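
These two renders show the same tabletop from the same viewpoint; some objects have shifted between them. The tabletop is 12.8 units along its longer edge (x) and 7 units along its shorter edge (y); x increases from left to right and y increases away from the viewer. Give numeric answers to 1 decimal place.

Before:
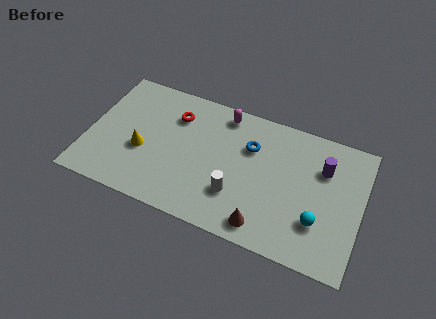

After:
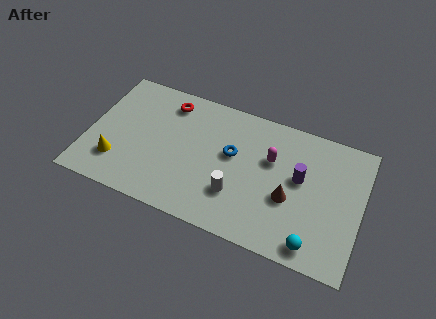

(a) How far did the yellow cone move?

1.5

From (2.6, 2.8) to (1.5, 1.8), the yellow cone covered √(1.1² + 1.0²) ≈ 1.5 units.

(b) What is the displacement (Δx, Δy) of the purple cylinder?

(-1.0, -0.9)

From the two frames, the purple cylinder sits at roughly (10.9, 4.9) before and (9.9, 4.0) after.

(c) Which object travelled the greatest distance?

the magenta capsule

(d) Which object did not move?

the white cylinder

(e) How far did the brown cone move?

2.1

The brown cone moved from about (8.5, 1.0) to (9.5, 2.8), a distance of √(1.0² + 1.8²) ≈ 2.1.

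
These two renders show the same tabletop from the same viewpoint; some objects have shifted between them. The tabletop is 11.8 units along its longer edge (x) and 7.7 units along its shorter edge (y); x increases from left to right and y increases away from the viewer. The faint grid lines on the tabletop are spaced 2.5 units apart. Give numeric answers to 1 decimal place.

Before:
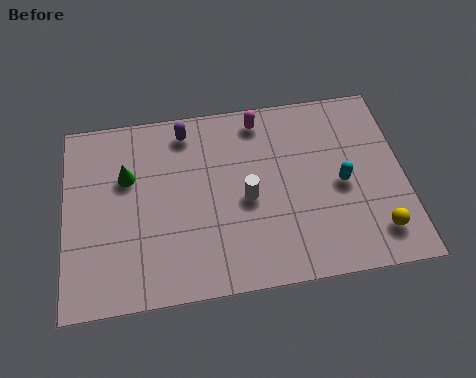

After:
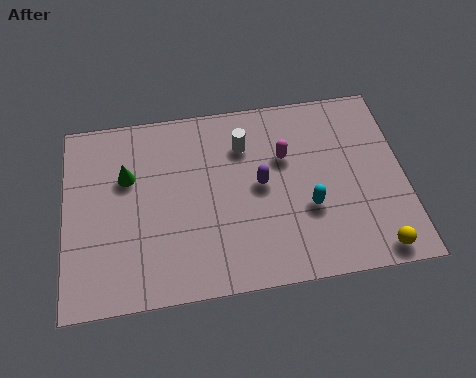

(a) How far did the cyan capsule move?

1.4

The cyan capsule was near (9.6, 3.6) before and (8.4, 2.8) after, so it travelled √(1.2² + 0.8²) ≈ 1.4 units.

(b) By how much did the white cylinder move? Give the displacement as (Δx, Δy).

(0.0, 2.2)

The white cylinder started near (6.3, 3.5) and ended near (6.3, 5.7).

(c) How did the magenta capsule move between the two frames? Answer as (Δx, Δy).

(0.8, -1.7)

From the two frames, the magenta capsule sits at roughly (6.9, 6.7) before and (7.7, 5.0) after.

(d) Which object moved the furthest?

the purple capsule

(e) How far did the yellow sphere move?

0.7

The yellow sphere was near (10.7, 1.5) before and (10.6, 0.8) after, so it travelled √(0.1² + 0.7²) ≈ 0.7 units.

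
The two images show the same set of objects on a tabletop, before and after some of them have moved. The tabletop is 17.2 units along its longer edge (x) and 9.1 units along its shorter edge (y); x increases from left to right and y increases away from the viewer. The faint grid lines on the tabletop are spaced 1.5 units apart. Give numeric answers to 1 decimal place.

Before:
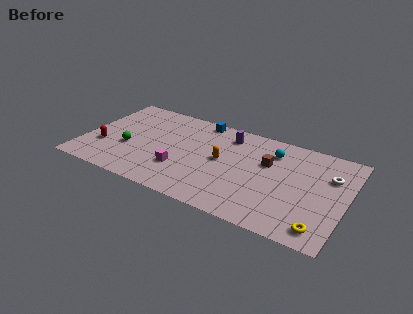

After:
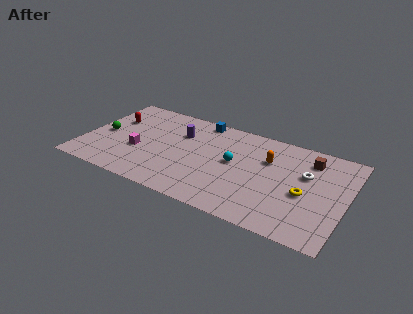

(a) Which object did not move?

the blue cube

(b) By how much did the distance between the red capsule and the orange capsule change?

+2.5

The distance was about 7.9 in the first image and 10.4 in the second, so they moved 2.5 units further apart.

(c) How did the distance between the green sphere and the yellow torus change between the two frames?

+0.3

Before: roughly 13.1 units apart; after: 13.4. That's 0.3 units further apart.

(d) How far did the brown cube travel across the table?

3.0

The brown cube was near (12.0, 5.8) before and (14.6, 7.2) after, so it travelled √(2.6² + 1.4²) ≈ 3.0 units.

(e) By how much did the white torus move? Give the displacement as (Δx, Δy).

(-1.5, -0.5)

The white torus started near (16.0, 6.2) and ended near (14.5, 5.7).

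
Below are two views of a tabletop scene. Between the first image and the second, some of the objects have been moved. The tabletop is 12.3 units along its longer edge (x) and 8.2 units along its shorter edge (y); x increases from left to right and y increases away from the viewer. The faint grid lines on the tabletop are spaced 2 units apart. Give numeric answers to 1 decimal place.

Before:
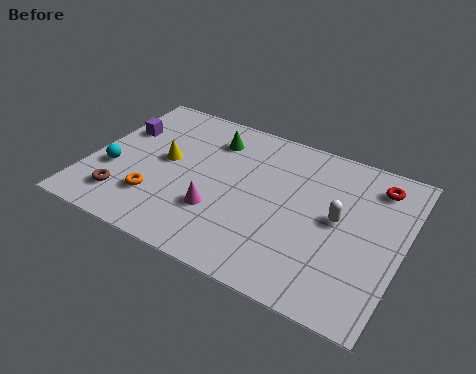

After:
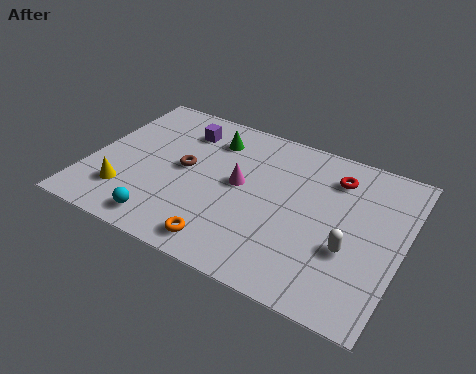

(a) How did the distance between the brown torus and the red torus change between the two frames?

-4.5

They were about 10.6 units apart before and 6.1 after — 4.5 units closer together.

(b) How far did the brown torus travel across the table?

3.3

From (1.7, 1.7) to (3.7, 4.3), the brown torus covered √(2.0² + 2.6²) ≈ 3.3 units.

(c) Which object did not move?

the green cone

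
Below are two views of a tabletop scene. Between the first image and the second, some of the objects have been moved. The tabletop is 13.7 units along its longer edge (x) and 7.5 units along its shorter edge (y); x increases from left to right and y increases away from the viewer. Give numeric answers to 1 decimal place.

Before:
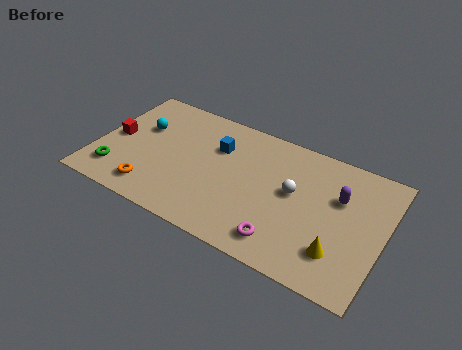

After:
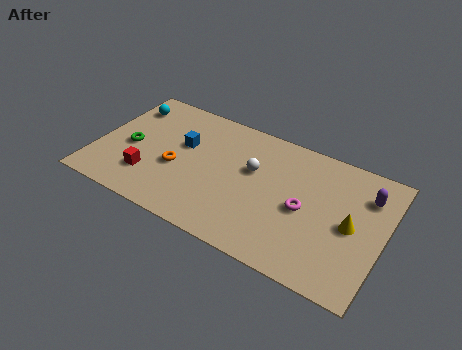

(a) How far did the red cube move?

2.5

From (0.8, 3.7) to (2.7, 2.0), the red cube covered √(1.9² + 1.7²) ≈ 2.5 units.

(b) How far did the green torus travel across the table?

1.8

From (1.2, 1.6) to (1.6, 3.4), the green torus covered √(0.4² + 1.8²) ≈ 1.8 units.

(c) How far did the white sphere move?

2.0

The white sphere moved from about (9.4, 4.2) to (7.4, 4.6), a distance of √(2.0² + 0.4²) ≈ 2.0.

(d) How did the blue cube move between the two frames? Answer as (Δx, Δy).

(-1.6, -0.6)

From the two frames, the blue cube sits at roughly (5.6, 5.2) before and (4.0, 4.6) after.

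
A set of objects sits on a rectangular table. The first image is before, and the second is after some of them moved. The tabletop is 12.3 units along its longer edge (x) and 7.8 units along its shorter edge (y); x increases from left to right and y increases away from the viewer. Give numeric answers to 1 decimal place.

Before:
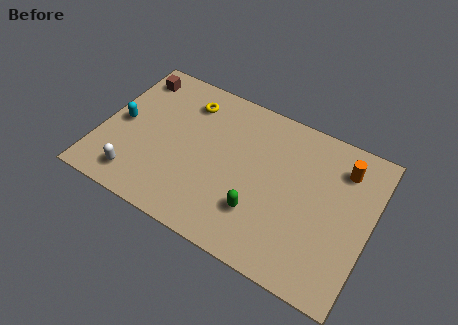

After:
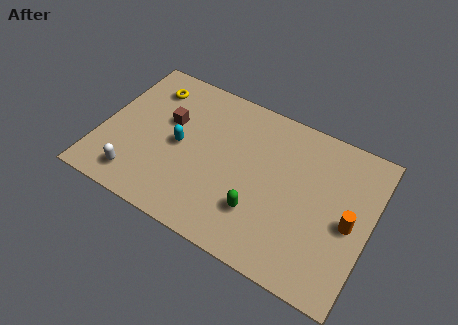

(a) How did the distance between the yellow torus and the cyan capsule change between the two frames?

-0.6

The distance was about 3.6 in the first image and 3.0 in the second, so they moved 0.6 units closer together.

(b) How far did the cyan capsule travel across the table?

2.7

The cyan capsule was near (0.9, 3.8) before and (3.6, 3.8) after, so it travelled √(2.7² + 0.0²) ≈ 2.7 units.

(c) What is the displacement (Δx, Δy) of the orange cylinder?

(0.6, -2.5)

The orange cylinder started near (10.8, 6.1) and ended near (11.4, 3.6).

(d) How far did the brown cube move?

2.5

The brown cube was near (1.0, 6.5) before and (2.9, 4.8) after, so it travelled √(1.9² + 1.7²) ≈ 2.5 units.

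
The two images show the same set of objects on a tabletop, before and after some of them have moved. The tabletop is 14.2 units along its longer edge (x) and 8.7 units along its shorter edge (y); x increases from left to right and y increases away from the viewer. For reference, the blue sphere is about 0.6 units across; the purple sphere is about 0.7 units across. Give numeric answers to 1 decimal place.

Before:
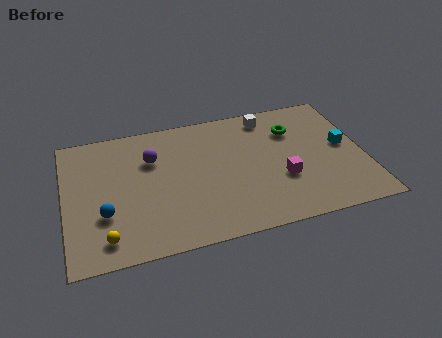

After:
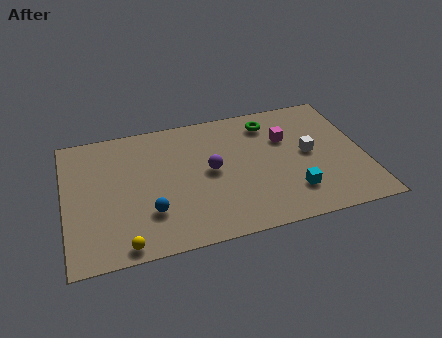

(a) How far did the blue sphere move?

2.1

The blue sphere was near (1.8, 2.9) before and (3.9, 2.5) after, so it travelled √(2.1² + 0.4²) ≈ 2.1 units.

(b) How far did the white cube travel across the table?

3.4

The white cube was near (9.9, 7.5) before and (11.6, 4.5) after, so it travelled √(1.7² + 3.0²) ≈ 3.4 units.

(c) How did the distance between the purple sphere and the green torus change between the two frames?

-2.8

The distance was about 6.8 in the first image and 4.0 in the second, so they moved 2.8 units closer together.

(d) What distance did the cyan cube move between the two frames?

3.7

The cyan cube moved from about (13.3, 4.6) to (10.6, 2.1), a distance of √(2.7² + 2.5²) ≈ 3.7.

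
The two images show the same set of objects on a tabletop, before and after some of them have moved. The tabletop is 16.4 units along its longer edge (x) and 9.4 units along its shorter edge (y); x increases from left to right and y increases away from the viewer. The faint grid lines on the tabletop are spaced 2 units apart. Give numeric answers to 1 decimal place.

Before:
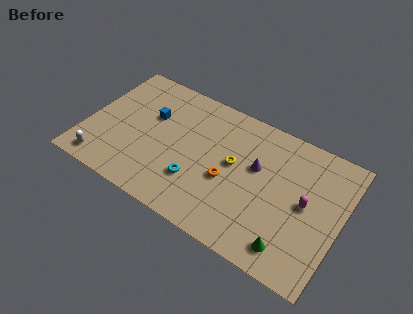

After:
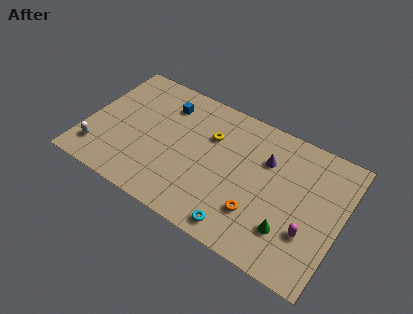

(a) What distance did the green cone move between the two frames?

1.0

The green cone was near (13.7, 1.5) before and (13.4, 2.5) after, so it travelled √(0.3² + 1.0²) ≈ 1.0 units.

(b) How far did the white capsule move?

0.8

The white capsule moved from about (1.5, 1.2) to (1.1, 1.9), a distance of √(0.4² + 0.7²) ≈ 0.8.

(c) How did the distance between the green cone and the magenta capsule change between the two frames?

-2.0

Before: roughly 3.3 units apart; after: 1.3. That's 2.0 units closer together.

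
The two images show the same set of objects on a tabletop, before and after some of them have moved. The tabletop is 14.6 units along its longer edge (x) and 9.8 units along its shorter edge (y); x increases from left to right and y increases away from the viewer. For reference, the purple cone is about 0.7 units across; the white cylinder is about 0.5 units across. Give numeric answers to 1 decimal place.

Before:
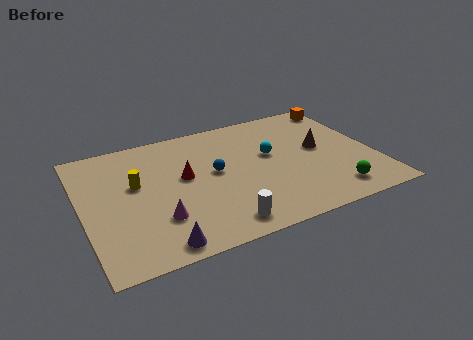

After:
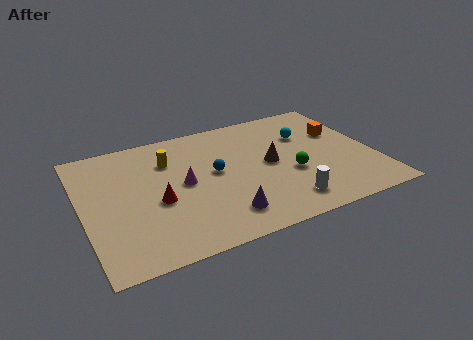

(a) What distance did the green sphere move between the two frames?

2.8

From (12.1, 1.6) to (10.3, 3.8), the green sphere covered √(1.8² + 2.2²) ≈ 2.8 units.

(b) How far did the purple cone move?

3.4

The purple cone was near (3.3, 1.0) before and (6.6, 1.9) after, so it travelled √(3.3² + 0.9²) ≈ 3.4 units.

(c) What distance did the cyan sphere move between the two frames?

2.2

The cyan sphere was near (9.5, 5.7) before and (11.5, 6.7) after, so it travelled √(2.0² + 1.0²) ≈ 2.2 units.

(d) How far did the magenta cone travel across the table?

2.7

From (3.5, 2.8) to (5.0, 5.0), the magenta cone covered √(1.5² + 2.2²) ≈ 2.7 units.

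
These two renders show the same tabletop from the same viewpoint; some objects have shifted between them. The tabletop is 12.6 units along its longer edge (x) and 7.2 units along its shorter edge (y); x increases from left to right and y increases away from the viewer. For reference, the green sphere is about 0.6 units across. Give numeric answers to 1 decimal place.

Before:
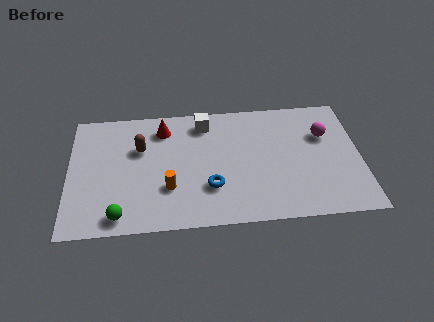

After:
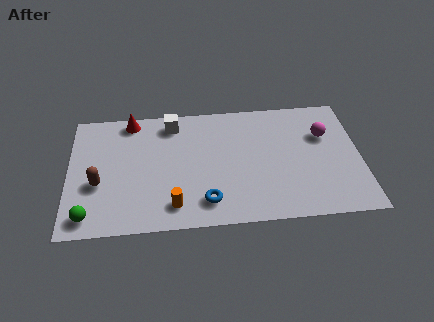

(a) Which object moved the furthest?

the brown capsule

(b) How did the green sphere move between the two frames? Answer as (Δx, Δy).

(-1.3, 0.1)

The green sphere was at about (2.2, 0.9) and moved to about (0.9, 1.0).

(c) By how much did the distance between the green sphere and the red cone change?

+0.4

They were about 5.3 units apart before and 5.7 after — 0.4 units further apart.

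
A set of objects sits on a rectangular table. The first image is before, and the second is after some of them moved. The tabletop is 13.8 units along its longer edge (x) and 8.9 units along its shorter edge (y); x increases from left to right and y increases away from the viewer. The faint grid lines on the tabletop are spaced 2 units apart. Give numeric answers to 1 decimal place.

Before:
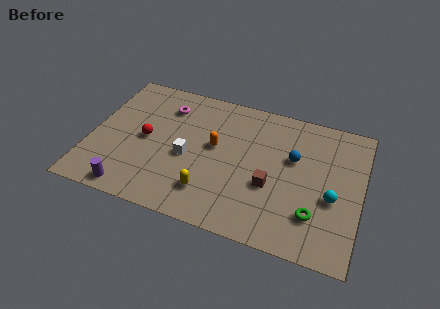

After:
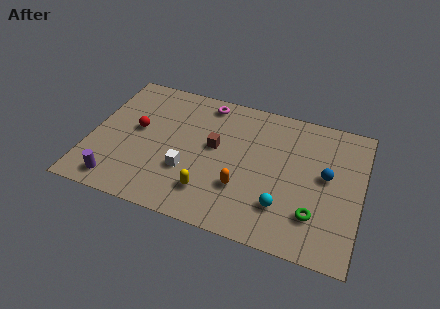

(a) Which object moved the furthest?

the brown cube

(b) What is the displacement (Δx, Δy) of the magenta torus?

(2.0, 0.9)

The magenta torus started near (3.6, 6.9) and ended near (5.6, 7.8).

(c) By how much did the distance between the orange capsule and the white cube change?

+1.1

Before: roughly 1.7 units apart; after: 2.8. That's 1.1 units further apart.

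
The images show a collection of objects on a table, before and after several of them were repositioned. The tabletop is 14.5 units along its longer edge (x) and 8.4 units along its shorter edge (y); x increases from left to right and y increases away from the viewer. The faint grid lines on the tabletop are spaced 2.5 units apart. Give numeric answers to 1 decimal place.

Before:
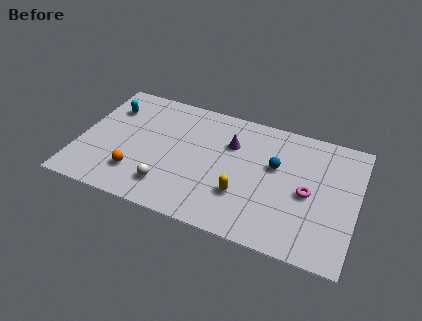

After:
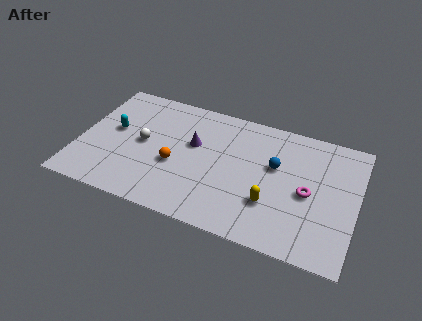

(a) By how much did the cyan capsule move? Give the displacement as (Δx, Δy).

(0.4, -1.5)

From the two frames, the cyan capsule sits at roughly (1.3, 6.2) before and (1.7, 4.7) after.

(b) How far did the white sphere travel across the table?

3.0

From (4.9, 1.8) to (3.3, 4.3), the white sphere covered √(1.6² + 2.5²) ≈ 3.0 units.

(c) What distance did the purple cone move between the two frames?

2.0

The purple cone was near (7.8, 5.8) before and (5.9, 5.1) after, so it travelled √(1.9² + 0.7²) ≈ 2.0 units.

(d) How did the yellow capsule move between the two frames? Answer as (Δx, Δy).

(1.5, 0.0)

The yellow capsule started near (8.7, 2.6) and ended near (10.2, 2.6).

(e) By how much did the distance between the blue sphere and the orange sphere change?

-2.2

The distance was about 7.6 in the first image and 5.4 in the second, so they moved 2.2 units closer together.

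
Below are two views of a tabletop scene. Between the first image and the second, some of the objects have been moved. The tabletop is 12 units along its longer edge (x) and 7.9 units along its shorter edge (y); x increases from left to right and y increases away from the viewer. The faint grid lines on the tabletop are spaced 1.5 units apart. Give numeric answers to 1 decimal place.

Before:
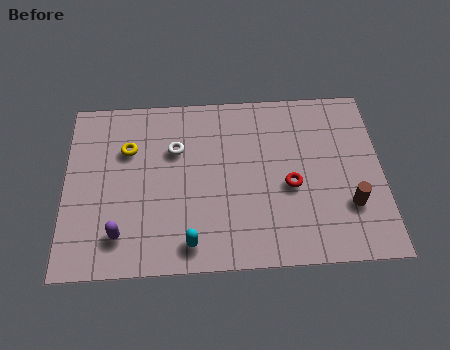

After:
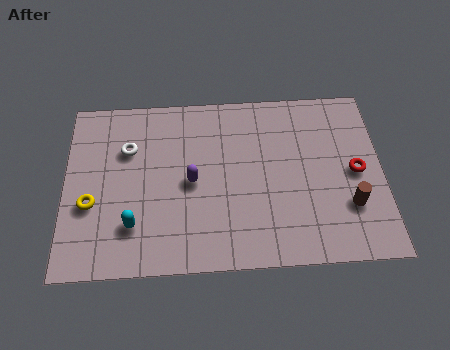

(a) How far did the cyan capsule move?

2.3

From (4.7, 1.1) to (2.6, 2.0), the cyan capsule covered √(2.1² + 0.9²) ≈ 2.3 units.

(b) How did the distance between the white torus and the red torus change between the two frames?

+4.0

They were about 4.7 units apart before and 8.7 after — 4.0 units further apart.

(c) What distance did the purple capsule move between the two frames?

3.5

The purple capsule was near (2.1, 1.6) before and (4.8, 3.8) after, so it travelled √(2.7² + 2.2²) ≈ 3.5 units.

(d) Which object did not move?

the brown cylinder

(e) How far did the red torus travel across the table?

2.5

The red torus moved from about (8.5, 3.4) to (11.0, 3.9), a distance of √(2.5² + 0.5²) ≈ 2.5.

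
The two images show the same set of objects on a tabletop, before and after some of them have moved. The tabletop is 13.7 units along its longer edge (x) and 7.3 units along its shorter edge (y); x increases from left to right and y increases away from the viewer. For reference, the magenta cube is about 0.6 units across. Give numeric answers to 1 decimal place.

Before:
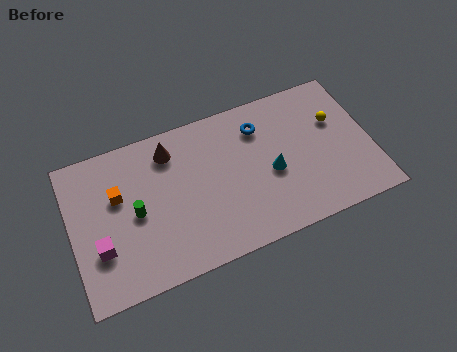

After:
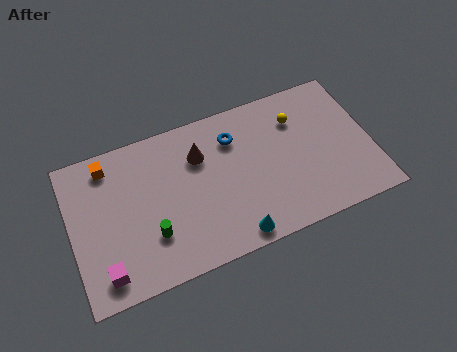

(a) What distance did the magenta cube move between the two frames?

1.2

The magenta cube was near (1.2, 2.4) before and (1.3, 1.2) after, so it travelled √(0.1² + 1.2²) ≈ 1.2 units.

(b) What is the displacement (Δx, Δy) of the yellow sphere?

(-1.7, 0.7)

The yellow sphere was at about (12.2, 4.7) and moved to about (10.5, 5.4).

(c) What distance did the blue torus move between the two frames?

1.2

From (8.8, 5.6) to (7.6, 5.5), the blue torus covered √(1.2² + 0.1²) ≈ 1.2 units.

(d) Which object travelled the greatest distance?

the cyan cone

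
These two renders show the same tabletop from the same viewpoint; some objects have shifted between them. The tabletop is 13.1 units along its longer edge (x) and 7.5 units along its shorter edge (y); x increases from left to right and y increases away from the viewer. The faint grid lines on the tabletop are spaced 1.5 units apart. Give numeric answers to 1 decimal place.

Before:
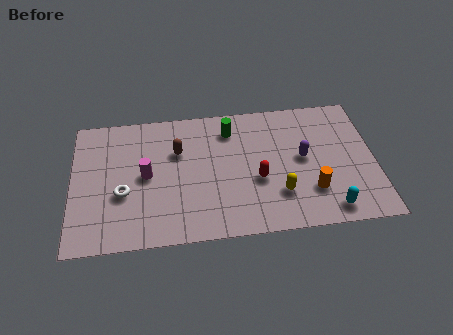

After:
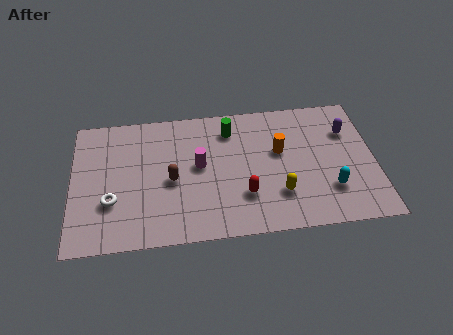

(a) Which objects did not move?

the yellow capsule and the green cylinder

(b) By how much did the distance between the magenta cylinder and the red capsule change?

-2.2

Before: roughly 4.9 units apart; after: 2.7. That's 2.2 units closer together.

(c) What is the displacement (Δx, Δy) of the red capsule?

(-0.6, -0.8)

From the two frames, the red capsule sits at roughly (8.0, 3.0) before and (7.4, 2.2) after.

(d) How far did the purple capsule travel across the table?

2.4

From (10.0, 4.0) to (12.0, 5.3), the purple capsule covered √(2.0² + 1.3²) ≈ 2.4 units.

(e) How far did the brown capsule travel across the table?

1.6

The brown capsule was near (4.6, 5.0) before and (4.3, 3.4) after, so it travelled √(0.3² + 1.6²) ≈ 1.6 units.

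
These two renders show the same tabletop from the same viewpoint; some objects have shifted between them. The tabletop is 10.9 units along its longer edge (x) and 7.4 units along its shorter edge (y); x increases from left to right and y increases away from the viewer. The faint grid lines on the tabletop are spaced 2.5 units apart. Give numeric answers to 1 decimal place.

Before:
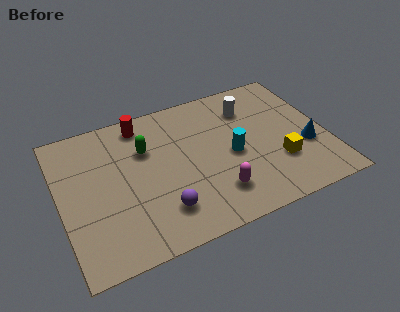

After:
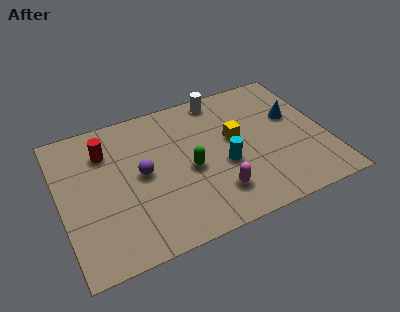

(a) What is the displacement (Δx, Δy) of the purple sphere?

(-0.6, 2.1)

The purple sphere was at about (3.9, 1.7) and moved to about (3.3, 3.8).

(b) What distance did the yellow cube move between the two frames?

2.5

The yellow cube moved from about (8.8, 2.3) to (7.2, 4.2), a distance of √(1.6² + 1.9²) ≈ 2.5.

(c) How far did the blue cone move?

1.8

The blue cone moved from about (10.0, 2.7) to (9.7, 4.5), a distance of √(0.3² + 1.8²) ≈ 1.8.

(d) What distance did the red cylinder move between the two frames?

1.8

The red cylinder moved from about (3.6, 6.4) to (2.0, 5.5), a distance of √(1.6² + 0.9²) ≈ 1.8.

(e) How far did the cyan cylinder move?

0.6

From (7.0, 3.4) to (6.6, 3.0), the cyan cylinder covered √(0.4² + 0.4²) ≈ 0.6 units.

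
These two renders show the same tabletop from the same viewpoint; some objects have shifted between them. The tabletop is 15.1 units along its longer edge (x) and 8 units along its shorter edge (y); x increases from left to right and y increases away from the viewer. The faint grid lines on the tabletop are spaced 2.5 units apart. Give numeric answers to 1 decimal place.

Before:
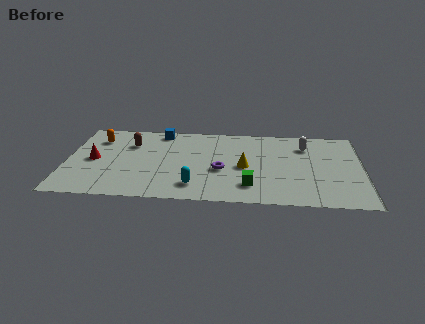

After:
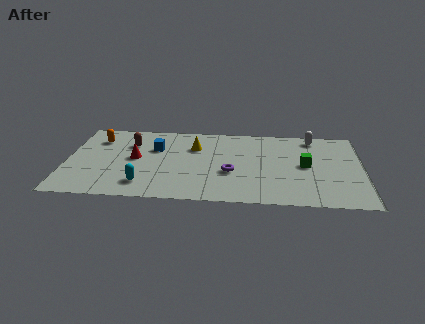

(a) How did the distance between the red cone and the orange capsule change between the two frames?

+0.6

The distance was about 2.2 in the first image and 2.8 in the second, so they moved 0.6 units further apart.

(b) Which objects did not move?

the orange capsule and the brown capsule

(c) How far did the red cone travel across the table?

2.1

From (1.4, 3.9) to (3.5, 4.2), the red cone covered √(2.1² + 0.3²) ≈ 2.1 units.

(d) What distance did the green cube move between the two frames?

3.6

The green cube moved from about (9.4, 1.8) to (12.2, 4.1), a distance of √(2.8² + 2.3²) ≈ 3.6.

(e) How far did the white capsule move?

1.0

The white capsule was near (12.2, 6.1) before and (12.6, 7.0) after, so it travelled √(0.4² + 0.9²) ≈ 1.0 units.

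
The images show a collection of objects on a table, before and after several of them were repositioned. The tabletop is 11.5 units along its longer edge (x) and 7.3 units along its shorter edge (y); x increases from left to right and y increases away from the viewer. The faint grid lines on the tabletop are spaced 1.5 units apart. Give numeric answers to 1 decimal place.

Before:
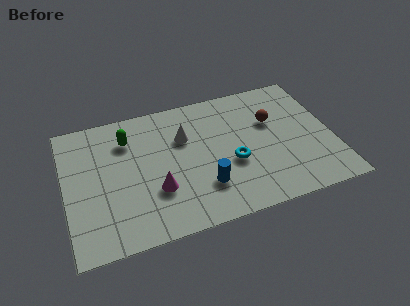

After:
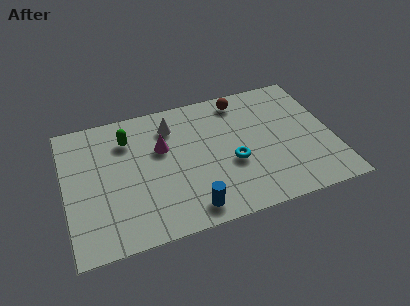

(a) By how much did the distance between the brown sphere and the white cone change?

-0.6

Before: roughly 3.8 units apart; after: 3.2. That's 0.6 units closer together.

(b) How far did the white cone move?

0.9

The white cone moved from about (5.2, 4.9) to (4.7, 5.7), a distance of √(0.5² + 0.8²) ≈ 0.9.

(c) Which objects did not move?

the cyan torus and the green capsule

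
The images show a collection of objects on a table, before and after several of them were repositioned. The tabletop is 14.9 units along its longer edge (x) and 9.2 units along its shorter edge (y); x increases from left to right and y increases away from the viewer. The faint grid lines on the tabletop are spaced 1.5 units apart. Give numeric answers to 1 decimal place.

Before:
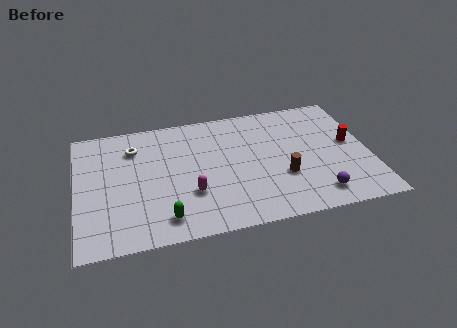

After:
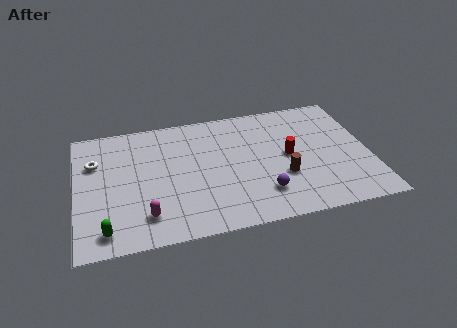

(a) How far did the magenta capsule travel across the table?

2.5

The magenta capsule was near (5.7, 3.0) before and (3.4, 1.9) after, so it travelled √(2.3² + 1.1²) ≈ 2.5 units.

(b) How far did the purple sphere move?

2.8

The purple sphere was near (12.0, 1.5) before and (9.3, 2.2) after, so it travelled √(2.7² + 0.7²) ≈ 2.8 units.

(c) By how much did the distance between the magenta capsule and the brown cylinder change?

+2.4

The distance was about 4.7 in the first image and 7.1 in the second, so they moved 2.4 units further apart.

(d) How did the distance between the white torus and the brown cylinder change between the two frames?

+1.6

Before: roughly 8.3 units apart; after: 9.9. That's 1.6 units further apart.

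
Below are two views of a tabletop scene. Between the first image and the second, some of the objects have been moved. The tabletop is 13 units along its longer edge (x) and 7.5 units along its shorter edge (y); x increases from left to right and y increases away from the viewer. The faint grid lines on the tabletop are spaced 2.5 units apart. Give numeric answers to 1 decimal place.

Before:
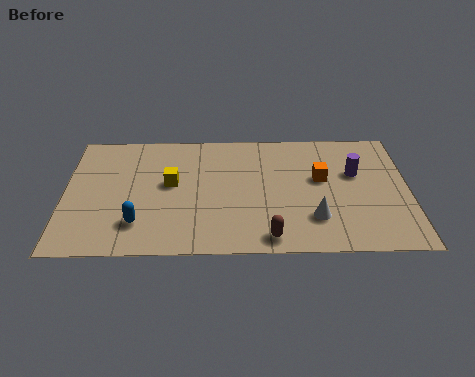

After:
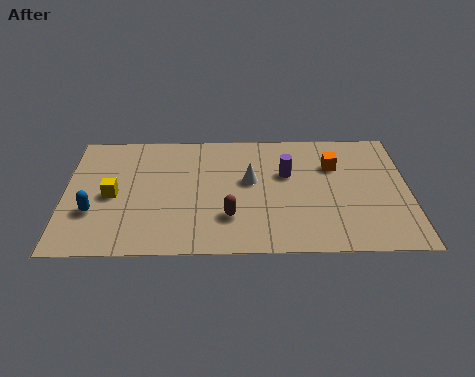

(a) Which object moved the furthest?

the white cone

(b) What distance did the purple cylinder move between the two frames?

2.6

From (11.0, 4.7) to (8.4, 4.7), the purple cylinder covered √(2.6² + 0.0²) ≈ 2.6 units.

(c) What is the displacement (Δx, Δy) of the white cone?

(-2.4, 2.3)

The white cone started near (9.4, 2.0) and ended near (7.0, 4.3).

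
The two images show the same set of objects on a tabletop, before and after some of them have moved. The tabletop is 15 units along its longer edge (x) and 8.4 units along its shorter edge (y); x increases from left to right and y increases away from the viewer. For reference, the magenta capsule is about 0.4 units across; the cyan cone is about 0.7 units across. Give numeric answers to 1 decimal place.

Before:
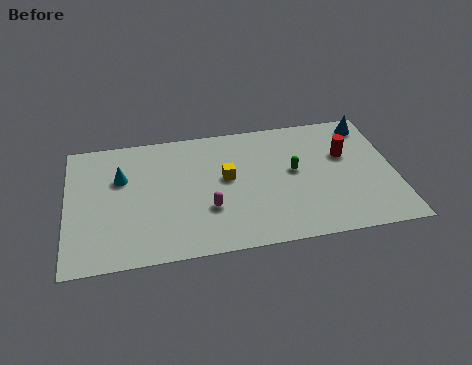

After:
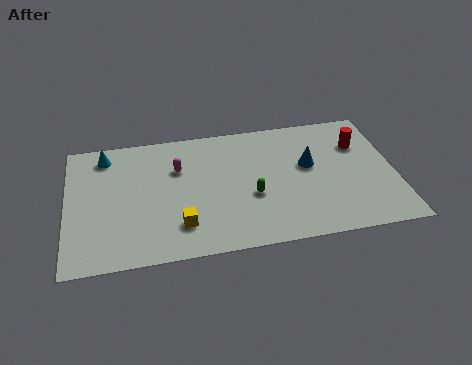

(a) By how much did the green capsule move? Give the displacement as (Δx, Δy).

(-2.0, -1.3)

The green capsule was at about (10.4, 4.6) and moved to about (8.4, 3.3).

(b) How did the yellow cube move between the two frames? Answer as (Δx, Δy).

(-2.2, -2.7)

From the two frames, the yellow cube sits at roughly (7.3, 4.7) before and (5.1, 2.0) after.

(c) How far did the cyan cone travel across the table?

1.7

From (2.5, 5.5) to (1.8, 7.1), the cyan cone covered √(0.7² + 1.6²) ≈ 1.7 units.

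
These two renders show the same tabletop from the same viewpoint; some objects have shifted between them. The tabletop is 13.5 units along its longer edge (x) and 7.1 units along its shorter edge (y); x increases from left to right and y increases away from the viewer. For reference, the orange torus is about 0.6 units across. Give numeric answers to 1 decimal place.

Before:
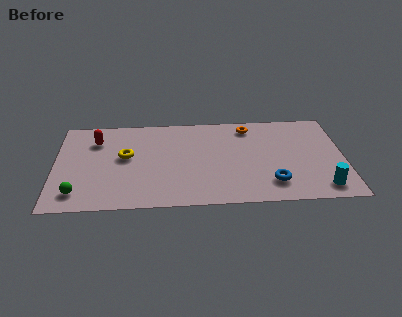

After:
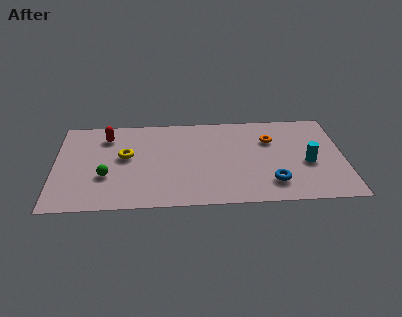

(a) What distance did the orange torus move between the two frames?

1.5

From (9.1, 6.0) to (10.1, 4.9), the orange torus covered √(1.0² + 1.1²) ≈ 1.5 units.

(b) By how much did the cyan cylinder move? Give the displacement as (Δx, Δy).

(-0.6, 1.9)

The cyan cylinder was at about (12.4, 1.1) and moved to about (11.8, 3.0).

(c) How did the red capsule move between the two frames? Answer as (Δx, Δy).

(0.5, 0.3)

The red capsule started near (1.9, 5.3) and ended near (2.4, 5.6).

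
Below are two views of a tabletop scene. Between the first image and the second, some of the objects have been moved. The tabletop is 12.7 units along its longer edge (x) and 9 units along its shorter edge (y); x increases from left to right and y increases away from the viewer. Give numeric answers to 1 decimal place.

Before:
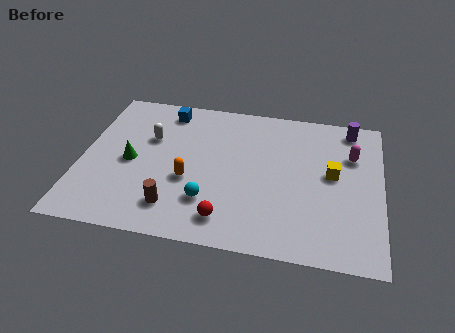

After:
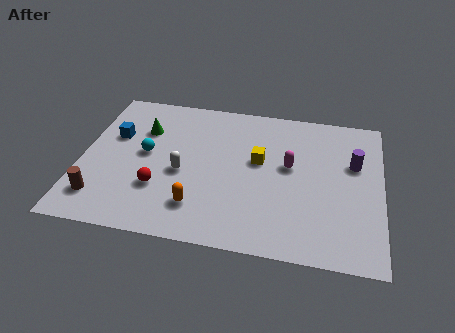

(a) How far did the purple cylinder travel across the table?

2.2

The purple cylinder moved from about (11.3, 7.9) to (11.5, 5.7), a distance of √(0.2² + 2.2²) ≈ 2.2.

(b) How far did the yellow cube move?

3.1

The yellow cube moved from about (10.6, 4.9) to (7.5, 5.2), a distance of √(3.1² + 0.3²) ≈ 3.1.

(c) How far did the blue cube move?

2.9

The blue cube was near (3.4, 7.7) before and (1.3, 5.7) after, so it travelled √(2.1² + 2.0²) ≈ 2.9 units.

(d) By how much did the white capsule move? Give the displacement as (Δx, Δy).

(1.5, -1.9)

The white capsule started near (2.8, 5.8) and ended near (4.3, 3.9).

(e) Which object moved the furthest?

the cyan sphere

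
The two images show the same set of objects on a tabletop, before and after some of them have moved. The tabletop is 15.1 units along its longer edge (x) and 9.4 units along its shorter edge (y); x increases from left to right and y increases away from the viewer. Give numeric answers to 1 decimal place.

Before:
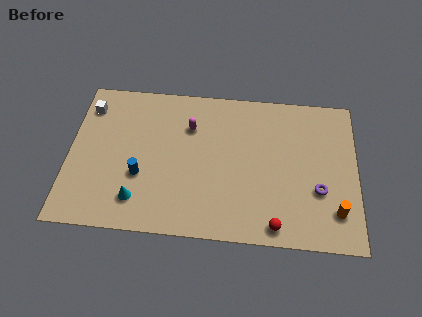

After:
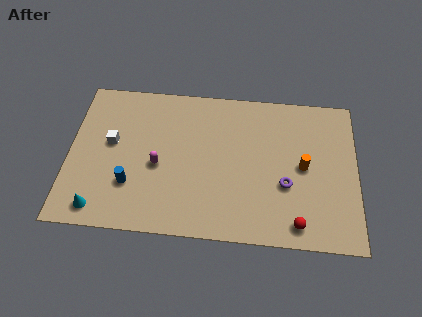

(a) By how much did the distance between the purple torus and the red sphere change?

-0.8

Before: roughly 3.2 units apart; after: 2.4. That's 0.8 units closer together.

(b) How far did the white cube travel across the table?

2.6

From (0.9, 7.5) to (2.2, 5.3), the white cube covered √(1.3² + 2.2²) ≈ 2.6 units.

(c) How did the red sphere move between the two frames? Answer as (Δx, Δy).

(1.1, 0.2)

The red sphere started near (10.9, 1.0) and ended near (12.0, 1.2).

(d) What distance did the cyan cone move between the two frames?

2.1

The cyan cone was near (3.7, 1.9) before and (1.7, 1.2) after, so it travelled √(2.0² + 0.7²) ≈ 2.1 units.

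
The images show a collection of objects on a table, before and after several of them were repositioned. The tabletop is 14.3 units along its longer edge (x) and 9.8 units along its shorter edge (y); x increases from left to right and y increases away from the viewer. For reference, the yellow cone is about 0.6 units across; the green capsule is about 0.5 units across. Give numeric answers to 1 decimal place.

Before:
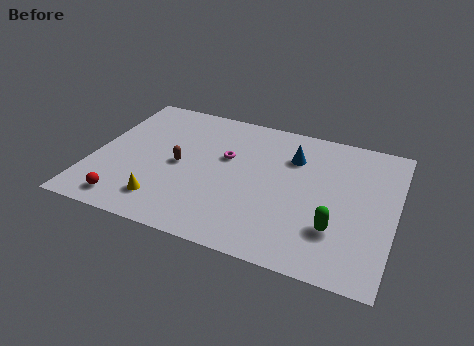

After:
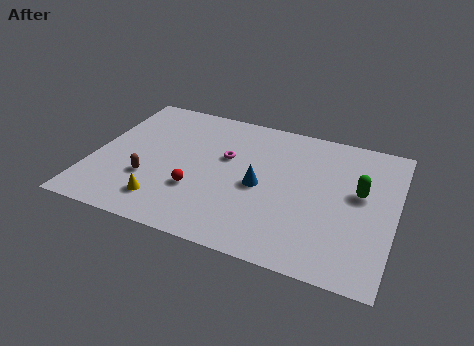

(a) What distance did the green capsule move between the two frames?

2.9

The green capsule was near (11.7, 2.8) before and (12.6, 5.6) after, so it travelled √(0.9² + 2.8²) ≈ 2.9 units.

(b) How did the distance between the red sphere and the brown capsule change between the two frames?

-1.7

The distance was about 4.0 in the first image and 2.3 in the second, so they moved 1.7 units closer together.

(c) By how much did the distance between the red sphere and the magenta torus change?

-3.3

The distance was about 6.3 in the first image and 3.0 in the second, so they moved 3.3 units closer together.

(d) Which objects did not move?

the magenta torus and the yellow cone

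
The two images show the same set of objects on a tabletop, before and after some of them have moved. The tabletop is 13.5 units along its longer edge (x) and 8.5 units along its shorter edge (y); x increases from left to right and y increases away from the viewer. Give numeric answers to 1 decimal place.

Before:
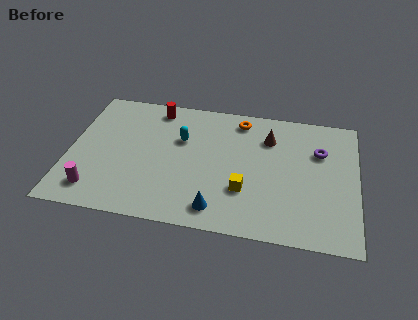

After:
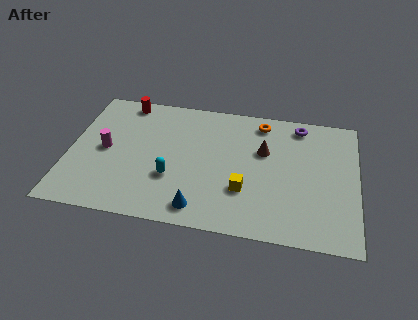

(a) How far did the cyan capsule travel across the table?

2.6

The cyan capsule was near (5.2, 5.5) before and (4.9, 2.9) after, so it travelled √(0.3² + 2.6²) ≈ 2.6 units.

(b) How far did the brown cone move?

0.9

The brown cone moved from about (9.3, 6.3) to (9.1, 5.4), a distance of √(0.2² + 0.9²) ≈ 0.9.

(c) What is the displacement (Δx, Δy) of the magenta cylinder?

(0.3, 2.7)

The magenta cylinder started near (1.4, 1.5) and ended near (1.7, 4.2).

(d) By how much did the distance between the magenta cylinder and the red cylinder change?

-2.9

Before: roughly 6.4 units apart; after: 3.5. That's 2.9 units closer together.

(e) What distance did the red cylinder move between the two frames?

1.5

The red cylinder moved from about (3.9, 7.4) to (2.4, 7.6), a distance of √(1.5² + 0.2²) ≈ 1.5.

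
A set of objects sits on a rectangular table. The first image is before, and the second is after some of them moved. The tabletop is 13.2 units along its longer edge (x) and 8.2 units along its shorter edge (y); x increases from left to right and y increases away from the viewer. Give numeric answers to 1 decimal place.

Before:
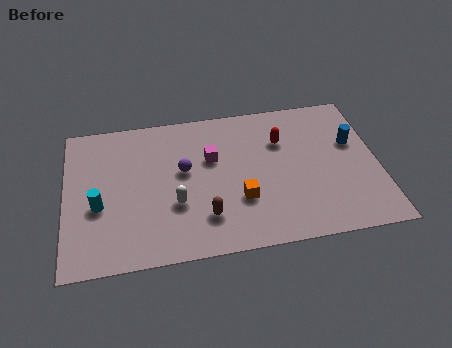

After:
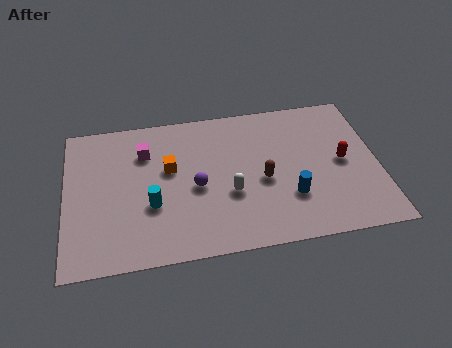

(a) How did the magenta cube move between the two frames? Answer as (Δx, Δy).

(-2.8, 0.8)

The magenta cube was at about (6.2, 5.2) and moved to about (3.4, 6.0).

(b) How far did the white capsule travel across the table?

2.3

The white capsule moved from about (4.6, 2.9) to (6.9, 3.1), a distance of √(2.3² + 0.2²) ≈ 2.3.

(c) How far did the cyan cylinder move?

2.2

The cyan cylinder moved from about (1.4, 3.3) to (3.6, 3.0), a distance of √(2.2² + 0.3²) ≈ 2.2.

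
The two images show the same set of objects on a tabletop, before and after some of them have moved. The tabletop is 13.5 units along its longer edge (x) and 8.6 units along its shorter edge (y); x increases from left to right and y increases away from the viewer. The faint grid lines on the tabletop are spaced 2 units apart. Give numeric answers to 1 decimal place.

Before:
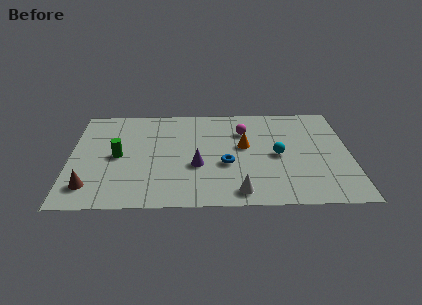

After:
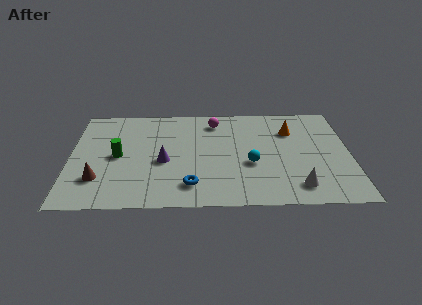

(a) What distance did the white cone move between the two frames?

2.8

From (8.1, 1.1) to (10.9, 1.5), the white cone covered √(2.8² + 0.4²) ≈ 2.8 units.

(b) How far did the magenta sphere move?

1.7

The magenta sphere moved from about (8.4, 6.2) to (7.0, 7.1), a distance of √(1.4² + 0.9²) ≈ 1.7.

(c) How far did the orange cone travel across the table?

2.6

The orange cone was near (8.4, 4.9) before and (10.7, 6.2) after, so it travelled √(2.3² + 1.3²) ≈ 2.6 units.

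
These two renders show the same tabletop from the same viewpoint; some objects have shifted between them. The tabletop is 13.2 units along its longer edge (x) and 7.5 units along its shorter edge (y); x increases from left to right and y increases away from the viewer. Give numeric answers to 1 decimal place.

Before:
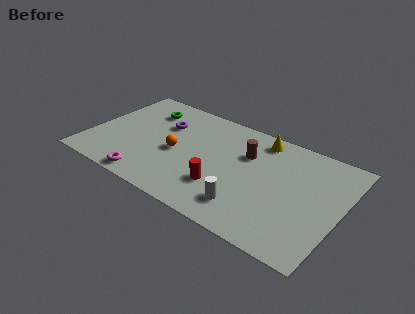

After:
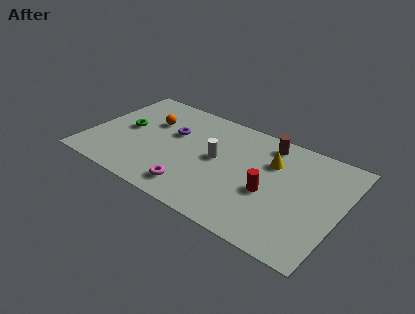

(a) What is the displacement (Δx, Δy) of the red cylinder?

(2.3, 0.9)

The red cylinder started near (7.3, 2.2) and ended near (9.6, 3.1).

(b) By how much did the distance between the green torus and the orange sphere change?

-1.6

Before: roughly 3.2 units apart; after: 1.6. That's 1.6 units closer together.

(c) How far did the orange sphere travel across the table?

2.3

The orange sphere moved from about (4.6, 3.4) to (2.9, 5.0), a distance of √(1.7² + 1.6²) ≈ 2.3.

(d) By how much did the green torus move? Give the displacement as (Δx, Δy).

(-0.7, -1.9)

From the two frames, the green torus sits at roughly (2.5, 5.8) before and (1.8, 3.9) after.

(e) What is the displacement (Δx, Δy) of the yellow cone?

(0.8, -1.3)

The yellow cone started near (8.6, 6.5) and ended near (9.4, 5.2).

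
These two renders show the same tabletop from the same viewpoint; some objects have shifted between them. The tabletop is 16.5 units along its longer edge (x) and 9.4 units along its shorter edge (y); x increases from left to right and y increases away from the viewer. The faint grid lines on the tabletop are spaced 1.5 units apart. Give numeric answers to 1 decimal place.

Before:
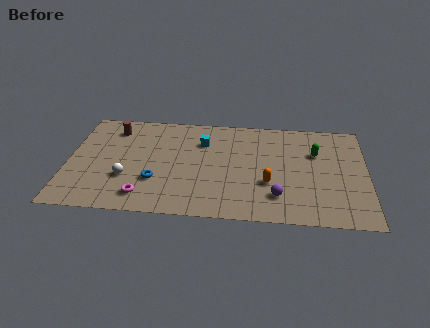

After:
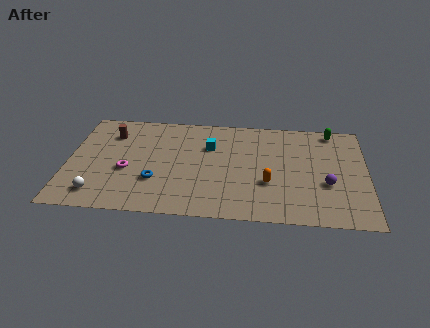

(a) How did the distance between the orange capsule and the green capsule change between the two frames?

+2.2

The distance was about 4.0 in the first image and 6.2 in the second, so they moved 2.2 units further apart.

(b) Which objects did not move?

the orange capsule and the blue torus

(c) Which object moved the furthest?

the purple sphere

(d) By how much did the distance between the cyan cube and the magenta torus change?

-0.9

The distance was about 6.1 in the first image and 5.2 in the second, so they moved 0.9 units closer together.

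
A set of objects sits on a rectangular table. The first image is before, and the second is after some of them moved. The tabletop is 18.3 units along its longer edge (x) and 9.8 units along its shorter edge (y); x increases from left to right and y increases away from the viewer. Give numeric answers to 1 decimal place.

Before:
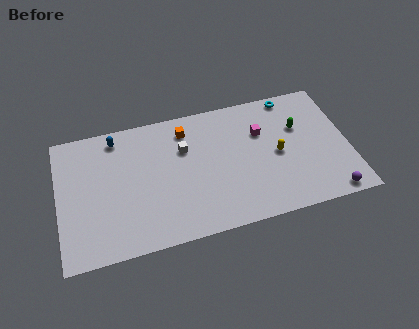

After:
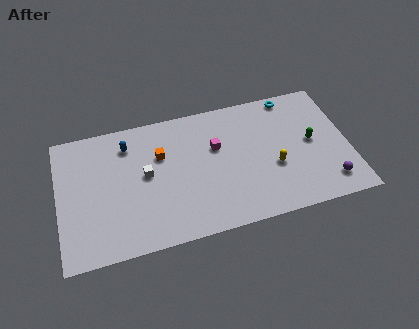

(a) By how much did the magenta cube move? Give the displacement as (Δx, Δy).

(-2.9, -0.4)

From the two frames, the magenta cube sits at roughly (12.9, 6.6) before and (10.0, 6.2) after.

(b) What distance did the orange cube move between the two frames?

2.3

From (8.2, 8.0) to (6.5, 6.5), the orange cube covered √(1.7² + 1.5²) ≈ 2.3 units.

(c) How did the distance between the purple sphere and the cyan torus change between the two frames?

-0.9

The distance was about 8.2 in the first image and 7.3 in the second, so they moved 0.9 units closer together.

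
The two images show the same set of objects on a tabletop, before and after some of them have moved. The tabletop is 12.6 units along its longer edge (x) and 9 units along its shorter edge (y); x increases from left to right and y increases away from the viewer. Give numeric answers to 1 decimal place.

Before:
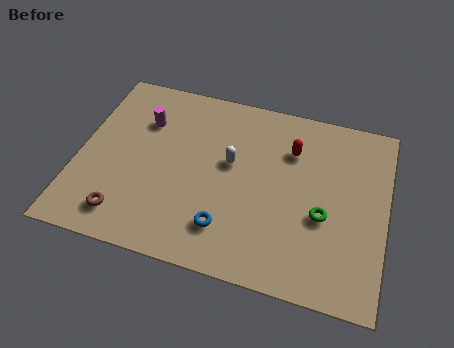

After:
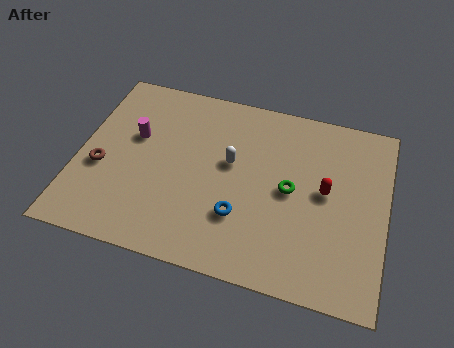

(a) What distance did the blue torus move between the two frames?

0.9

From (6.3, 2.0) to (6.8, 2.7), the blue torus covered √(0.5² + 0.7²) ≈ 0.9 units.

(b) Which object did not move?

the white capsule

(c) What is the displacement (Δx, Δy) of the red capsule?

(1.5, -1.7)

From the two frames, the red capsule sits at roughly (8.6, 6.5) before and (10.1, 4.8) after.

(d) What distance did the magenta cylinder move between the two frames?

0.9

The magenta cylinder was near (2.5, 6.4) before and (2.2, 5.5) after, so it travelled √(0.3² + 0.9²) ≈ 0.9 units.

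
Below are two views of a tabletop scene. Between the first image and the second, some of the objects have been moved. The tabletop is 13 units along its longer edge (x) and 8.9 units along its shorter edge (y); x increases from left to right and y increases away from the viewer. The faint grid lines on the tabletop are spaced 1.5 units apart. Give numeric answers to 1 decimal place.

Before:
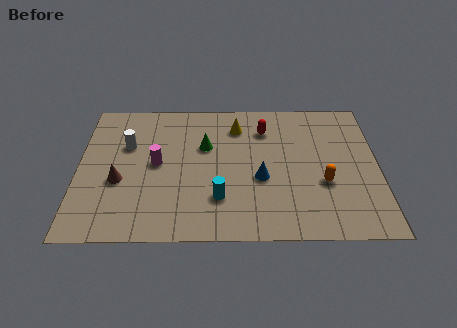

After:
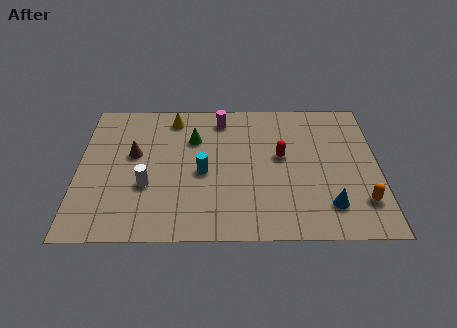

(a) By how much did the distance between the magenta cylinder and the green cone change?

-0.6

Before: roughly 2.4 units apart; after: 1.8. That's 0.6 units closer together.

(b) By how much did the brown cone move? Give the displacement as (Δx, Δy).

(0.6, 1.7)

The brown cone was at about (1.8, 3.5) and moved to about (2.4, 5.2).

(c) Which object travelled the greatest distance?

the magenta cylinder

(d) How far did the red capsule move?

1.9

The red capsule was near (8.1, 6.8) before and (8.8, 5.0) after, so it travelled √(0.7² + 1.8²) ≈ 1.9 units.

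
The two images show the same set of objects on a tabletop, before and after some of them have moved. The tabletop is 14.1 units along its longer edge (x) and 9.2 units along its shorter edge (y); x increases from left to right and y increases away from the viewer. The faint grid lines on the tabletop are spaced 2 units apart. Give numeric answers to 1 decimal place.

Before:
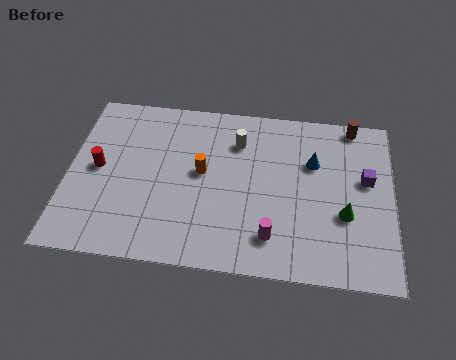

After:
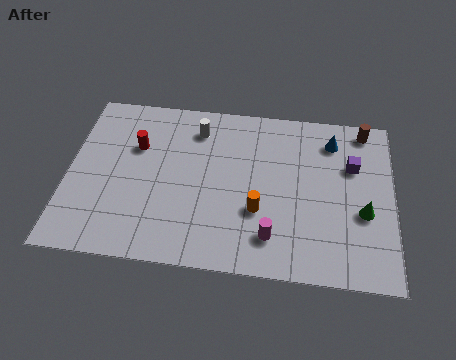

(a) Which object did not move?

the magenta cylinder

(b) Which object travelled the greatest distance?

the orange cylinder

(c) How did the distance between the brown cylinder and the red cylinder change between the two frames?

-1.5

Before: roughly 11.6 units apart; after: 10.1. That's 1.5 units closer together.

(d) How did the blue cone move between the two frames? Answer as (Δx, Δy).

(0.8, 1.3)

The blue cone was at about (10.6, 6.1) and moved to about (11.4, 7.4).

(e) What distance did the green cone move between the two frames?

0.8

The green cone moved from about (12.0, 3.4) to (12.8, 3.6), a distance of √(0.8² + 0.2²) ≈ 0.8.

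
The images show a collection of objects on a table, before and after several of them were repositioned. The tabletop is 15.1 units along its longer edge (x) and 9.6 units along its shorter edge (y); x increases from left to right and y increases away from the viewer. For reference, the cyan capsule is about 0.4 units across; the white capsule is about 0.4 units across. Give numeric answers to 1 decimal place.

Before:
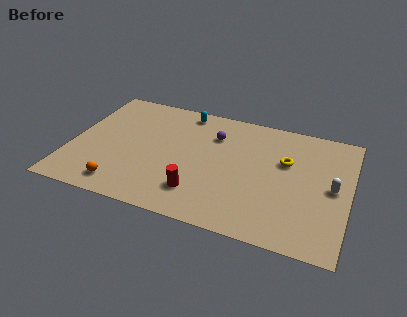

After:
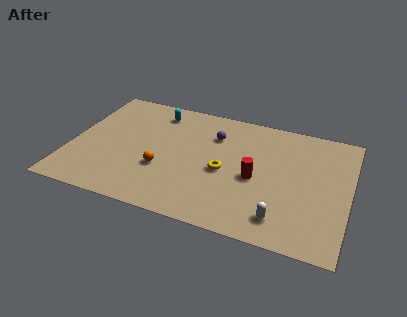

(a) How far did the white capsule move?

4.0

From (14.2, 4.8) to (11.7, 1.7), the white capsule covered √(2.5² + 3.1²) ≈ 4.0 units.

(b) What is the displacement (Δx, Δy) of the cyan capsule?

(-1.5, -0.5)

From the two frames, the cyan capsule sits at roughly (5.8, 8.5) before and (4.3, 8.0) after.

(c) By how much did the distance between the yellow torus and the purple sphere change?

-1.3

They were about 4.1 units apart before and 2.8 after — 1.3 units closer together.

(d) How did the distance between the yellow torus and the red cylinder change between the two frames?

-4.2

They were about 5.9 units apart before and 1.7 after — 4.2 units closer together.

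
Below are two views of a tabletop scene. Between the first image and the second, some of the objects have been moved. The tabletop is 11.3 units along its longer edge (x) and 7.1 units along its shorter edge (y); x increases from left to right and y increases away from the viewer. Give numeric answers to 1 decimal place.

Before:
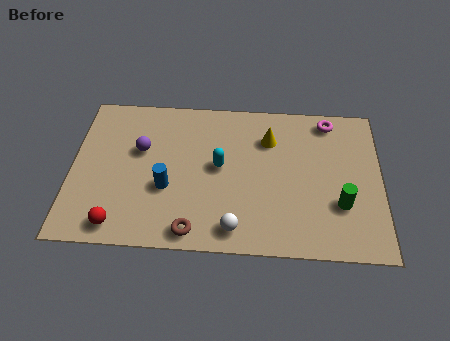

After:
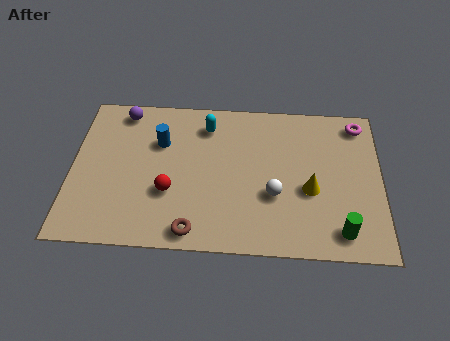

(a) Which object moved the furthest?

the yellow cone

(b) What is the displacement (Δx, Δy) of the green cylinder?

(0.0, -1.2)

The green cylinder started near (9.8, 2.3) and ended near (9.8, 1.1).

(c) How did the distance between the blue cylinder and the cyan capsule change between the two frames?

-0.3

The distance was about 2.2 in the first image and 1.9 in the second, so they moved 0.3 units closer together.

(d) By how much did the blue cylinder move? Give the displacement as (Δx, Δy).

(-0.3, 2.1)

The blue cylinder started near (3.5, 2.7) and ended near (3.2, 4.8).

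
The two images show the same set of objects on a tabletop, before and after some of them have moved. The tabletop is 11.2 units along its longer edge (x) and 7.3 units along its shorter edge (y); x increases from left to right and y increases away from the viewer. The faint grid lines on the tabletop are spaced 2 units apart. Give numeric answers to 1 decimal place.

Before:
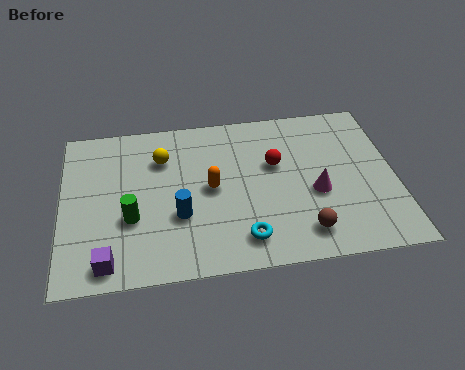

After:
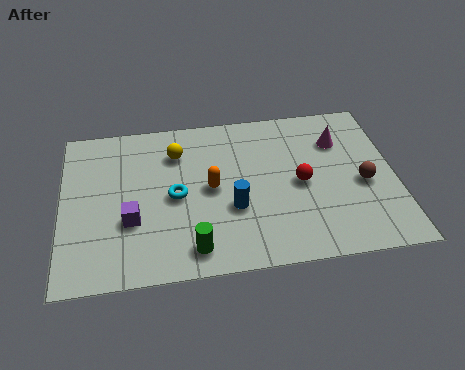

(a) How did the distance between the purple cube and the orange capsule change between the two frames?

-1.6

Before: roughly 4.5 units apart; after: 2.9. That's 1.6 units closer together.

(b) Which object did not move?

the orange capsule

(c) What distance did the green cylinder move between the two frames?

2.6

The green cylinder moved from about (2.3, 2.7) to (4.3, 1.1), a distance of √(2.0² + 1.6²) ≈ 2.6.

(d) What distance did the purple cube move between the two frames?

1.9

The purple cube moved from about (1.5, 0.9) to (2.3, 2.6), a distance of √(0.8² + 1.7²) ≈ 1.9.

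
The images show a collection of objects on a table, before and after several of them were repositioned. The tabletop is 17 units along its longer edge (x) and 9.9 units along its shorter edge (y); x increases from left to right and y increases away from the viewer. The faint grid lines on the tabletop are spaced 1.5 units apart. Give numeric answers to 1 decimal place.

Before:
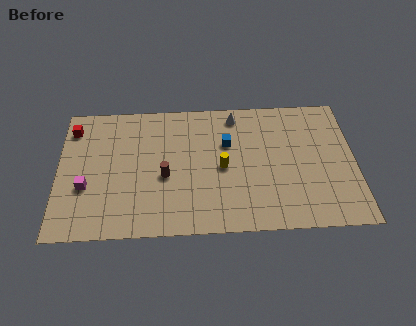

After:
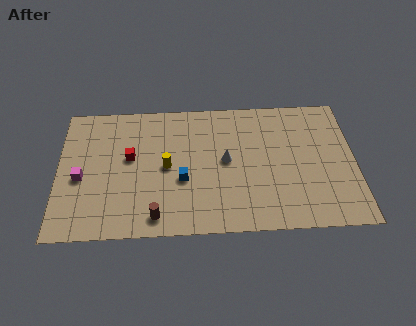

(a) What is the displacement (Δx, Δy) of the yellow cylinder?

(-3.2, 0.2)

From the two frames, the yellow cylinder sits at roughly (9.4, 4.7) before and (6.2, 4.9) after.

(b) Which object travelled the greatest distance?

the red cube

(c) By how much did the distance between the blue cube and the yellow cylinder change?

-0.5

The distance was about 1.8 in the first image and 1.3 in the second, so they moved 0.5 units closer together.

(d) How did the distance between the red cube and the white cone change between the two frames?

-3.9

The distance was about 9.4 in the first image and 5.5 in the second, so they moved 3.9 units closer together.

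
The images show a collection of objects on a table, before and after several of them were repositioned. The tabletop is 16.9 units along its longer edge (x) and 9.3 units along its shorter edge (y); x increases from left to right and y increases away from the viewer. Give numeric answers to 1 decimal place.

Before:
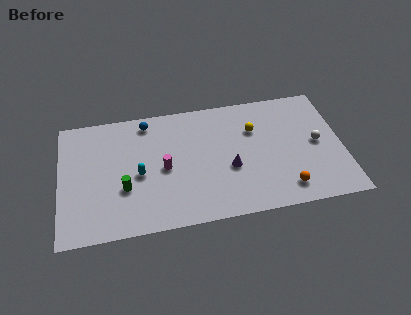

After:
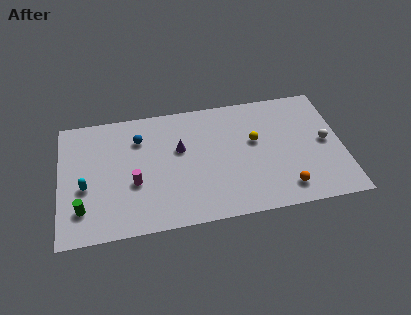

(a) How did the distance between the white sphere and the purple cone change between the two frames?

+3.4

Before: roughly 5.4 units apart; after: 8.8. That's 3.4 units further apart.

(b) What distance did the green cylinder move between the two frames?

2.7

From (3.8, 3.3) to (1.3, 2.2), the green cylinder covered √(2.5² + 1.1²) ≈ 2.7 units.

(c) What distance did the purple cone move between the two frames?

3.5

From (10.1, 3.7) to (7.2, 5.7), the purple cone covered √(2.9² + 2.0²) ≈ 3.5 units.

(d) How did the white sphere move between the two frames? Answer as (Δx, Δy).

(0.5, 0.0)

The white sphere started near (15.4, 4.7) and ended near (15.9, 4.7).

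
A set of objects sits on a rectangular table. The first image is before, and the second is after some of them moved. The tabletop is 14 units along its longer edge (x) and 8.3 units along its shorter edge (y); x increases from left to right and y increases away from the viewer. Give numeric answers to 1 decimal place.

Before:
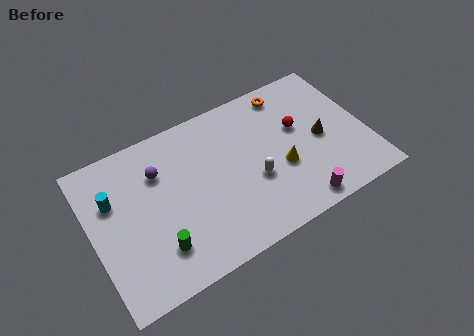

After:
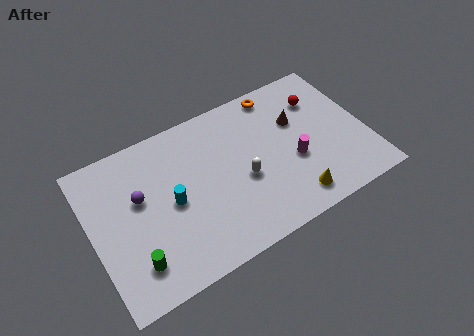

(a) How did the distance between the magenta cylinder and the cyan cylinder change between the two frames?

-3.7

Before: roughly 9.9 units apart; after: 6.2. That's 3.7 units closer together.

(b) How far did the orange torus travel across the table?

0.5

The orange torus was near (10.5, 7.2) before and (10.0, 7.4) after, so it travelled √(0.5² + 0.2²) ≈ 0.5 units.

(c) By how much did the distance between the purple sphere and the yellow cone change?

+1.7

They were about 6.5 units apart before and 8.2 after — 1.7 units further apart.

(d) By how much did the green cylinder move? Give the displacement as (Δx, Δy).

(-1.2, -0.2)

From the two frames, the green cylinder sits at roughly (3.0, 2.0) before and (1.8, 1.8) after.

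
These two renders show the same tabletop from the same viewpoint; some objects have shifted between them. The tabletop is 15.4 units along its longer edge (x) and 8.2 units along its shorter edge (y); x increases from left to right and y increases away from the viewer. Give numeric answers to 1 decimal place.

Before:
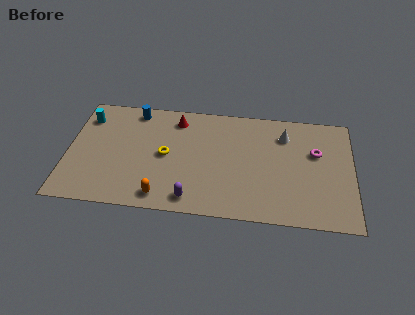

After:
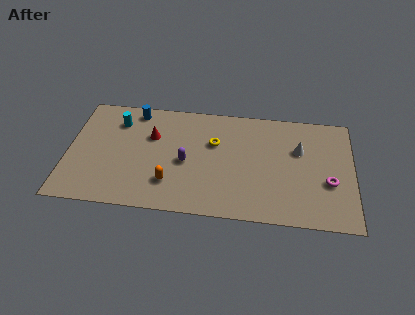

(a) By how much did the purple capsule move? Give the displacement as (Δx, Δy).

(-0.4, 2.6)

The purple capsule started near (6.8, 1.1) and ended near (6.4, 3.7).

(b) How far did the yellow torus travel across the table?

2.9

The yellow torus was near (5.3, 4.1) before and (7.9, 5.3) after, so it travelled √(2.6² + 1.2²) ≈ 2.9 units.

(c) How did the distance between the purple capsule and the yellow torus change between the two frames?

-1.2

They were about 3.4 units apart before and 2.2 after — 1.2 units closer together.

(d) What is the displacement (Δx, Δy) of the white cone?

(0.8, -1.0)

From the two frames, the white cone sits at roughly (11.7, 6.3) before and (12.5, 5.3) after.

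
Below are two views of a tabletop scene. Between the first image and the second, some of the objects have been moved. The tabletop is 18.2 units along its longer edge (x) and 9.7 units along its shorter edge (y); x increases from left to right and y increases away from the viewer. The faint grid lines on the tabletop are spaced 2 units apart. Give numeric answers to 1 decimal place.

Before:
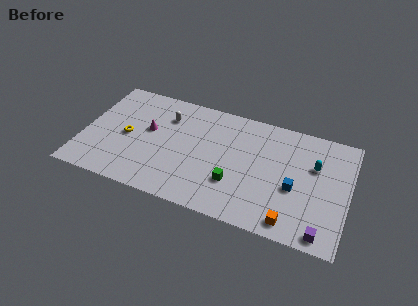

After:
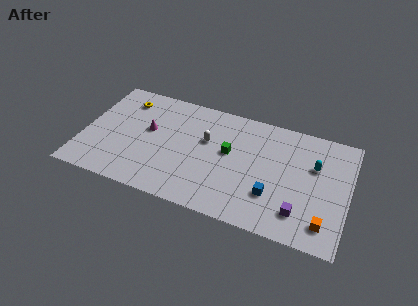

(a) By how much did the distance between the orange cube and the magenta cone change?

+1.9

They were about 11.1 units apart before and 13.0 after — 1.9 units further apart.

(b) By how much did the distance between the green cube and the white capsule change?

-4.9

They were about 6.6 units apart before and 1.7 after — 4.9 units closer together.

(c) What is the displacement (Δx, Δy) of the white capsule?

(2.9, -1.2)

The white capsule started near (5.5, 7.2) and ended near (8.4, 6.0).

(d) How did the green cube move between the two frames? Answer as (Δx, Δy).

(-0.6, 2.5)

From the two frames, the green cube sits at roughly (10.6, 3.0) before and (10.0, 5.5) after.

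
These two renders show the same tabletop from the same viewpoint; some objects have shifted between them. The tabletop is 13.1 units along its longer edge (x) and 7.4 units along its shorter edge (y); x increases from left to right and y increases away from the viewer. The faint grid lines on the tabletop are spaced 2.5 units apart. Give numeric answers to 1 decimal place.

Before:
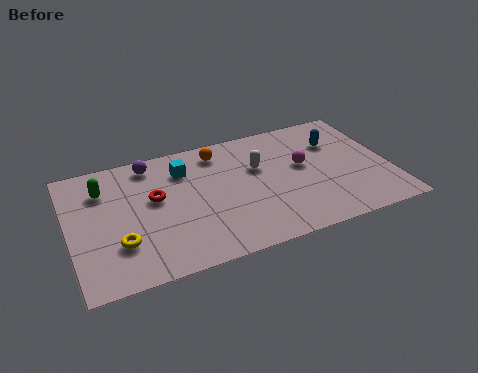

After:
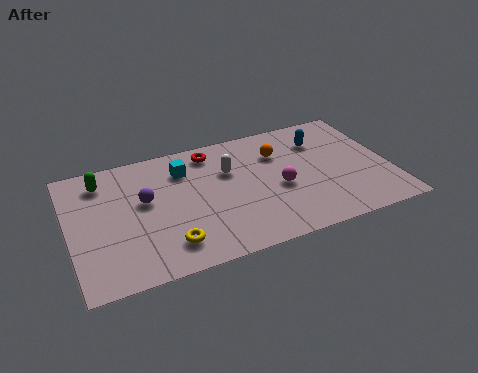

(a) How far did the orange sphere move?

2.6

The orange sphere was near (6.3, 6.2) before and (8.7, 5.3) after, so it travelled √(2.4² + 0.9²) ≈ 2.6 units.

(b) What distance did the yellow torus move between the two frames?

2.0

The yellow torus moved from about (1.9, 2.2) to (3.8, 1.5), a distance of √(1.9² + 0.7²) ≈ 2.0.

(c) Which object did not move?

the cyan cube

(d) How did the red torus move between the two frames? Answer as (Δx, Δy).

(2.5, 2.0)

The red torus was at about (3.5, 4.3) and moved to about (6.0, 6.3).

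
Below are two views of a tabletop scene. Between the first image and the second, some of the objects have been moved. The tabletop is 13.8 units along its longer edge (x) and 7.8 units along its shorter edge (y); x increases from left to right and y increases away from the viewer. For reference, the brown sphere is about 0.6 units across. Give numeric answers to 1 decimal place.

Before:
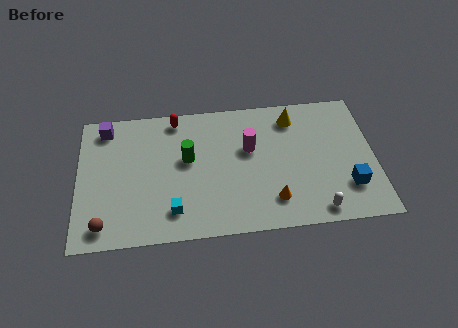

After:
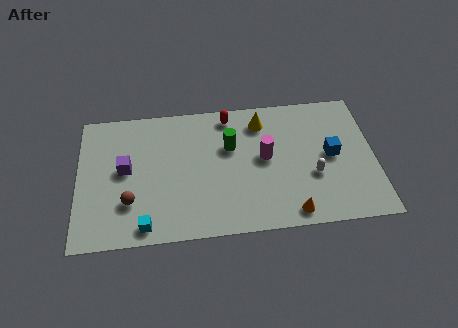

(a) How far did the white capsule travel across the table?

2.0

The white capsule was near (11.0, 0.9) before and (10.9, 2.9) after, so it travelled √(0.1² + 2.0²) ≈ 2.0 units.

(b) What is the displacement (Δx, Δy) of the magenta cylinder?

(0.7, -0.6)

The magenta cylinder started near (8.0, 4.8) and ended near (8.7, 4.2).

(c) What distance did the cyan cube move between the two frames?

1.5

The cyan cube moved from about (4.4, 1.6) to (3.1, 0.9), a distance of √(1.3² + 0.7²) ≈ 1.5.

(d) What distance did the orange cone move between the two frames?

1.1

The orange cone was near (9.0, 1.7) before and (9.8, 0.9) after, so it travelled √(0.8² + 0.8²) ≈ 1.1 units.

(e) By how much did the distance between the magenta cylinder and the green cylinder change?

-1.1

Before: roughly 2.9 units apart; after: 1.8. That's 1.1 units closer together.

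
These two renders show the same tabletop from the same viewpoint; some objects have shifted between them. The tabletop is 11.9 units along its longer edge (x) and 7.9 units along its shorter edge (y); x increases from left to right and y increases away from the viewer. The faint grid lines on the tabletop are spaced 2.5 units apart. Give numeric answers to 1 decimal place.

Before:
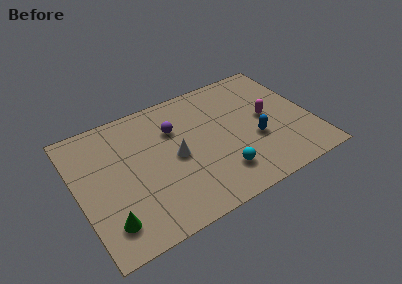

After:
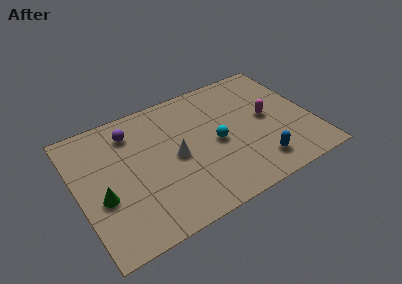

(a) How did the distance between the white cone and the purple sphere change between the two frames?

+1.4

Before: roughly 1.7 units apart; after: 3.1. That's 1.4 units further apart.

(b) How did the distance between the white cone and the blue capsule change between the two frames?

+0.4

Before: roughly 4.1 units apart; after: 4.5. That's 0.4 units further apart.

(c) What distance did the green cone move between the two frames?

1.5

The green cone moved from about (1.2, 1.6) to (1.1, 3.1), a distance of √(0.1² + 1.5²) ≈ 1.5.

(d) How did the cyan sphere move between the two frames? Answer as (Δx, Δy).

(0.1, 1.9)

The cyan sphere started near (6.9, 1.8) and ended near (7.0, 3.7).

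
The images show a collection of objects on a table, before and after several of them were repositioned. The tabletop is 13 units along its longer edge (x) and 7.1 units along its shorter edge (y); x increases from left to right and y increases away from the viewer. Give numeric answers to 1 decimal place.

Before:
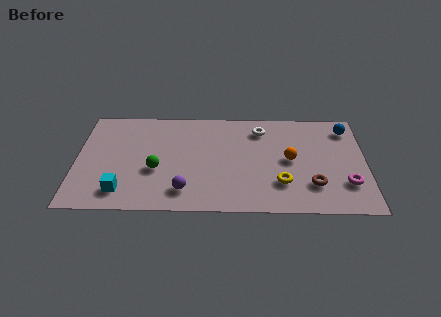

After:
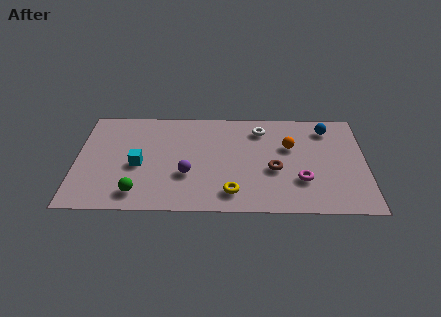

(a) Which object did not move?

the white torus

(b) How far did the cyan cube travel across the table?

1.9

From (2.1, 1.3) to (2.8, 3.1), the cyan cube covered √(0.7² + 1.8²) ≈ 1.9 units.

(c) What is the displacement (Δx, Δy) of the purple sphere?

(0.1, 1.1)

From the two frames, the purple sphere sits at roughly (4.9, 1.4) before and (5.0, 2.5) after.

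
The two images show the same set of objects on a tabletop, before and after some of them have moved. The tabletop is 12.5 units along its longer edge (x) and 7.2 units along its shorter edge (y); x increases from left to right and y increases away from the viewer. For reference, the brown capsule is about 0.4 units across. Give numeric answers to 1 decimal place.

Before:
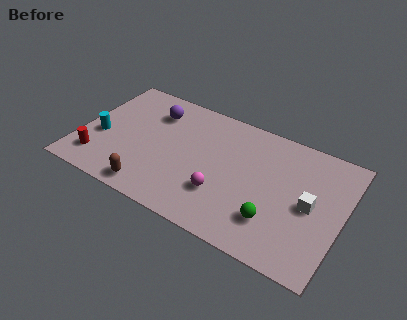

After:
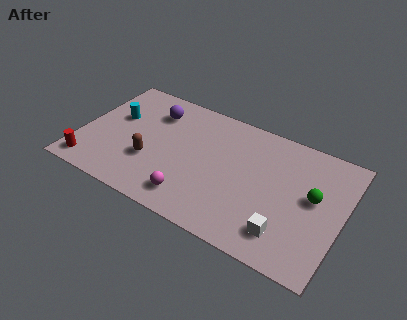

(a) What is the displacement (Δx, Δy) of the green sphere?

(1.6, 2.1)

The green sphere was at about (9.5, 1.9) and moved to about (11.1, 4.0).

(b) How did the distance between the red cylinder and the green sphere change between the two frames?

+2.3

Before: roughly 8.4 units apart; after: 10.7. That's 2.3 units further apart.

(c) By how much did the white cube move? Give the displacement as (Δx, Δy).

(-0.9, -2.0)

The white cube started near (11.0, 3.5) and ended near (10.1, 1.5).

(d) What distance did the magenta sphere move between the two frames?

1.6

The magenta sphere moved from about (7.0, 2.2) to (5.7, 1.3), a distance of √(1.3² + 0.9²) ≈ 1.6.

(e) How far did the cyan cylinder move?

1.6

The cyan cylinder moved from about (1.0, 2.9) to (1.5, 4.4), a distance of √(0.5² + 1.5²) ≈ 1.6.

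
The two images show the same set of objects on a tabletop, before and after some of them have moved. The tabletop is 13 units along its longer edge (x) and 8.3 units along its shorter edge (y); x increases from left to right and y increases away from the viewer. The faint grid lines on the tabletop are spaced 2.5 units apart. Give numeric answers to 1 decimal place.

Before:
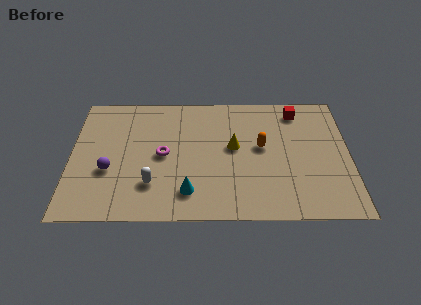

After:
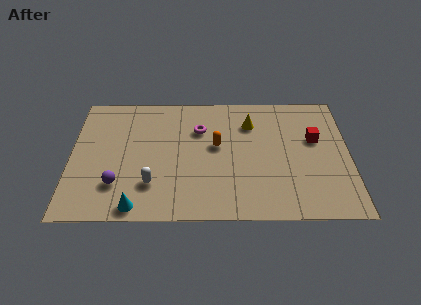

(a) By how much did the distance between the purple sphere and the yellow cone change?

+1.4

The distance was about 6.0 in the first image and 7.4 in the second, so they moved 1.4 units further apart.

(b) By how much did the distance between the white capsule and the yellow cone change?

+1.6

The distance was about 4.5 in the first image and 6.1 in the second, so they moved 1.6 units further apart.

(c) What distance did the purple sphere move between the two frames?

1.0

The purple sphere moved from about (1.8, 3.1) to (2.2, 2.2), a distance of √(0.4² + 0.9²) ≈ 1.0.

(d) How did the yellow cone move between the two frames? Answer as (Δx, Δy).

(0.8, 1.6)

The yellow cone started near (7.6, 4.6) and ended near (8.4, 6.2).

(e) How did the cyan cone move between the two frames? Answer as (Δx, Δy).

(-2.4, -0.9)

The cyan cone was at about (5.5, 1.7) and moved to about (3.1, 0.8).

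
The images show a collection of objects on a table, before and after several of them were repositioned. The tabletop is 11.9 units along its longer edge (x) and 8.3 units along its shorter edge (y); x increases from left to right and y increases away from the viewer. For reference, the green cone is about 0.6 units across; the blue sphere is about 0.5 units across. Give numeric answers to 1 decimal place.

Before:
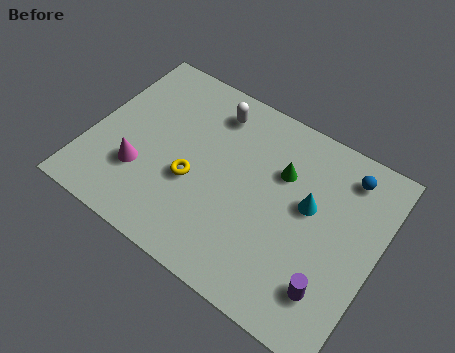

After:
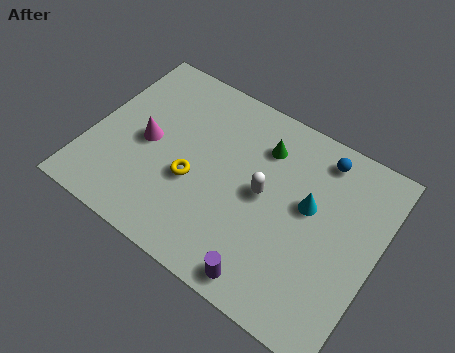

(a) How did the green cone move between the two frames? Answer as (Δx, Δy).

(-0.9, 0.7)

The green cone started near (7.7, 5.6) and ended near (6.8, 6.3).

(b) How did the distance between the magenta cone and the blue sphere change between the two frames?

-1.5

They were about 9.0 units apart before and 7.5 after — 1.5 units closer together.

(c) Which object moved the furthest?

the white capsule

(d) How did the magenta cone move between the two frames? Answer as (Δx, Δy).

(0.0, 1.4)

From the two frames, the magenta cone sits at roughly (2.3, 2.6) before and (2.3, 4.0) after.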